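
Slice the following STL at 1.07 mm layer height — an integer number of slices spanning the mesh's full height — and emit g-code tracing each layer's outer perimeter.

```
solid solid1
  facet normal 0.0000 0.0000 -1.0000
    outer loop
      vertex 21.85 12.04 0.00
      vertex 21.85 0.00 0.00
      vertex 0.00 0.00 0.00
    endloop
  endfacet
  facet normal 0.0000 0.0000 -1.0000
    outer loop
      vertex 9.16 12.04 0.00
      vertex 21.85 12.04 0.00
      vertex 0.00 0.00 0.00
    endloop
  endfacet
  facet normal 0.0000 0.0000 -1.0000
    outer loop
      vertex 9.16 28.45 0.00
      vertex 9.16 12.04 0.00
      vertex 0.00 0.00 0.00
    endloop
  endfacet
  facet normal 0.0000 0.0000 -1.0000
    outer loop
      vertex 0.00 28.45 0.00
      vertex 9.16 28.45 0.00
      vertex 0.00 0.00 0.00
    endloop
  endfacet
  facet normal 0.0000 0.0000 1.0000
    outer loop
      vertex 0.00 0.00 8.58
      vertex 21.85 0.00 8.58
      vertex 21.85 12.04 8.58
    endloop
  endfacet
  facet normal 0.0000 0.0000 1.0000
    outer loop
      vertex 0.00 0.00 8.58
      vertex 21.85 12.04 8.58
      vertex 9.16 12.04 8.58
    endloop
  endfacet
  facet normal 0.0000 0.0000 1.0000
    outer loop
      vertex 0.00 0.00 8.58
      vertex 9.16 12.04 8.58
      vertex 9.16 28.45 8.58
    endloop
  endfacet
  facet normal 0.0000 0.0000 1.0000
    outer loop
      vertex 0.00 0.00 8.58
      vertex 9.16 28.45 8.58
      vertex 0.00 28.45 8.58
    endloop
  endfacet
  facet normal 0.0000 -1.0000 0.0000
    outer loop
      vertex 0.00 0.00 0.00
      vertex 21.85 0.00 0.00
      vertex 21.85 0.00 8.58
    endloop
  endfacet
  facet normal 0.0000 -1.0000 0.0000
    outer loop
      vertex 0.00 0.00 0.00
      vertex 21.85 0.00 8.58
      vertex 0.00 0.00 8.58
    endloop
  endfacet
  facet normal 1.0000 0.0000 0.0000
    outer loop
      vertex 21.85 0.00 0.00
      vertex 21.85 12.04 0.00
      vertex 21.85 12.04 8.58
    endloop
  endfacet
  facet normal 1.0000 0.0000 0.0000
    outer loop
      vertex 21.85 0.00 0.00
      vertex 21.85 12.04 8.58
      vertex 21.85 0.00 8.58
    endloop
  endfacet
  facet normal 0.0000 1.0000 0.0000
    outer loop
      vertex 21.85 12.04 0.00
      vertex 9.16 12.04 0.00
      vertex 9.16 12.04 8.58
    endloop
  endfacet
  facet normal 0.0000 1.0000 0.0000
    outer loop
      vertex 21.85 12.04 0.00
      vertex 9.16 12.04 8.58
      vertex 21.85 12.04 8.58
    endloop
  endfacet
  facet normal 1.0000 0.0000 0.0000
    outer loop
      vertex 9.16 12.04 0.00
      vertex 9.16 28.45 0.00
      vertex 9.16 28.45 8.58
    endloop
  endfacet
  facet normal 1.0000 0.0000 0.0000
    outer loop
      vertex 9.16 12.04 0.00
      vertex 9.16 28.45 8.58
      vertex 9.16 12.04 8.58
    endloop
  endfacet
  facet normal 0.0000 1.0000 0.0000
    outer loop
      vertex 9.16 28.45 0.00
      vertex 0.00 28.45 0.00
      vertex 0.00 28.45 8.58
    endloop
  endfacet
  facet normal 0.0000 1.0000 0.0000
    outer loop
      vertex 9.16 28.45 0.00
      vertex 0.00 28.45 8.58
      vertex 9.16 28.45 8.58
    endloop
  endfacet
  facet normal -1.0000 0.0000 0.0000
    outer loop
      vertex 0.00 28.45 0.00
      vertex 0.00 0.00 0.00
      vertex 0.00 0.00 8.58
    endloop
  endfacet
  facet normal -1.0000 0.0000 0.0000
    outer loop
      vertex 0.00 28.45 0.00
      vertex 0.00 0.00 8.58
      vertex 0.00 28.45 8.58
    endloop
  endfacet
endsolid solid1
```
; perimeter-only toolpath
G21 ; units = mm
G90 ; absolute positioning
G28 ; home
; layer 1
G0 Z1.07
G0 X0.00 Y0.00
G1 X21.85 Y0.00
G1 X21.85 Y12.04
G1 X9.16 Y12.04
G1 X9.16 Y28.45
G1 X0.00 Y28.45
G1 X0.00 Y0.00
; layer 2
G0 Z2.15
G0 X0.00 Y0.00
G1 X21.85 Y0.00
G1 X21.85 Y12.04
G1 X9.16 Y12.04
G1 X9.16 Y28.45
G1 X0.00 Y28.45
G1 X0.00 Y0.00
; layer 3
G0 Z3.22
G0 X0.00 Y0.00
G1 X21.85 Y0.00
G1 X21.85 Y12.04
G1 X9.16 Y12.04
G1 X9.16 Y28.45
G1 X0.00 Y28.45
G1 X0.00 Y0.00
; layer 4
G0 Z4.29
G0 X0.00 Y0.00
G1 X21.85 Y0.00
G1 X21.85 Y12.04
G1 X9.16 Y12.04
G1 X9.16 Y28.45
G1 X0.00 Y28.45
G1 X0.00 Y0.00
; layer 5
G0 Z5.36
G0 X0.00 Y0.00
G1 X21.85 Y0.00
G1 X21.85 Y12.04
G1 X9.16 Y12.04
G1 X9.16 Y28.45
G1 X0.00 Y28.45
G1 X0.00 Y0.00
; layer 6
G0 Z6.44
G0 X0.00 Y0.00
G1 X21.85 Y0.00
G1 X21.85 Y12.04
G1 X9.16 Y12.04
G1 X9.16 Y28.45
G1 X0.00 Y28.45
G1 X0.00 Y0.00
; layer 7
G0 Z7.51
G0 X0.00 Y0.00
G1 X21.85 Y0.00
G1 X21.85 Y12.04
G1 X9.16 Y12.04
G1 X9.16 Y28.45
G1 X0.00 Y28.45
G1 X0.00 Y0.00
; layer 8
G0 Z8.58
G0 X0.00 Y0.00
G1 X21.85 Y0.00
G1 X21.85 Y12.04
G1 X9.16 Y12.04
G1 X9.16 Y28.45
G1 X0.00 Y28.45
G1 X0.00 Y0.00
M2 ; end

The solid is an L-shaped prism: outer 21.9 × 28.4 mm, arm thicknesses ≈ 12 mm (horizontal) and 9.16 mm (vertical), extruded 8.58 mm in z. Slicing at Δz = 1.07 mm — 8 equal slices spanning the solid's height, so layer i sits at z = i·h/8 — gives 8 non-empty perimeters. Each is a 6-segment closed polygon; G0 lifts to the layer z and rapids to the start vertex, then G1 traces the edges.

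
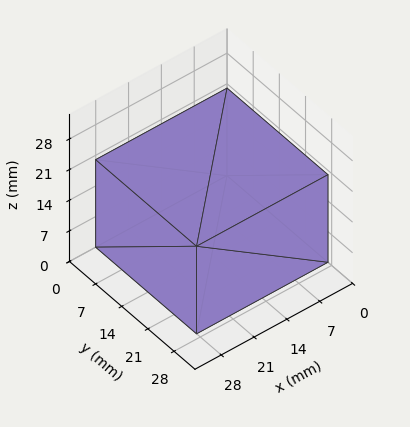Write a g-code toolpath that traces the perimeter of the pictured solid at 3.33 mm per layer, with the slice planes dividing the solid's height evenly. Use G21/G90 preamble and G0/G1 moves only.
Reading the render: the shape is a rectangular box, roughly 28 × 27 mm footprint and 20 mm tall (dimensions read to the nearest mm from the axis ticks). For the g-code, the solid's height is divided into equal slices at the stated Δz and each level perimeter traced with G1 moves after a G0 lift.

; perimeter-only toolpath
G21 ; units = mm
G90 ; absolute positioning
G28 ; home
; layer 1
G0 Z3.33
G0 X0.00 Y0.00
G1 X28.00 Y0.00
G1 X28.00 Y27.00
G1 X0.00 Y27.00
G1 X0.00 Y0.00
; layer 2
G0 Z6.67
G0 X0.00 Y0.00
G1 X28.00 Y0.00
G1 X28.00 Y27.00
G1 X0.00 Y27.00
G1 X0.00 Y0.00
; layer 3
G0 Z10.00
G0 X0.00 Y0.00
G1 X28.00 Y0.00
G1 X28.00 Y27.00
G1 X0.00 Y27.00
G1 X0.00 Y0.00
; layer 4
G0 Z13.33
G0 X0.00 Y0.00
G1 X28.00 Y0.00
G1 X28.00 Y27.00
G1 X0.00 Y27.00
G1 X0.00 Y0.00
; layer 5
G0 Z16.67
G0 X0.00 Y0.00
G1 X28.00 Y0.00
G1 X28.00 Y27.00
G1 X0.00 Y27.00
G1 X0.00 Y0.00
; layer 6
G0 Z20.00
G0 X0.00 Y0.00
G1 X28.00 Y0.00
G1 X28.00 Y27.00
G1 X0.00 Y27.00
G1 X0.00 Y0.00
M2 ; end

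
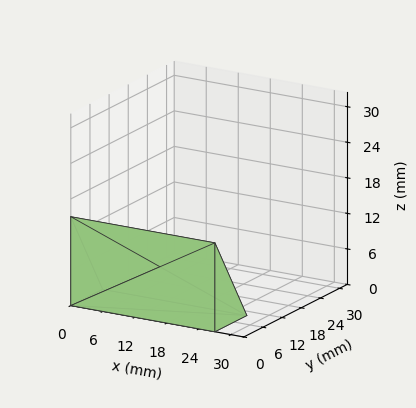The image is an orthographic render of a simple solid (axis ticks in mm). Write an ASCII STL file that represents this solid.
Reading the render: the shape is a wedge (ramp): 27 × 10 mm base, rising to 15 mm along the y=0 edge and sloping linearly to z=0 at y=10 (dimensions read to the nearest mm from the axis ticks). For the STL, each face is triangulated and given an outward normal.

solid part
  facet normal 0.0000 0.0000 -1.0000
    outer loop
      vertex 27.00 10.00 0.00
      vertex 27.00 0.00 0.00
      vertex 0.00 0.00 0.00
    endloop
  endfacet
  facet normal 0.0000 0.0000 -1.0000
    outer loop
      vertex 0.00 10.00 0.00
      vertex 27.00 10.00 0.00
      vertex 0.00 0.00 0.00
    endloop
  endfacet
  facet normal 0.0000 -1.0000 0.0000
    outer loop
      vertex 0.00 0.00 0.00
      vertex 27.00 0.00 0.00
      vertex 27.00 0.00 15.00
    endloop
  endfacet
  facet normal 0.0000 -1.0000 0.0000
    outer loop
      vertex 0.00 0.00 0.00
      vertex 27.00 0.00 15.00
      vertex 0.00 0.00 15.00
    endloop
  endfacet
  facet normal 0.0000 0.8321 0.5547
    outer loop
      vertex 0.00 0.00 15.00
      vertex 27.00 0.00 15.00
      vertex 27.00 10.00 0.00
    endloop
  endfacet
  facet normal 0.0000 0.8321 0.5547
    outer loop
      vertex 0.00 0.00 15.00
      vertex 27.00 10.00 0.00
      vertex 0.00 10.00 0.00
    endloop
  endfacet
  facet normal -1.0000 0.0000 0.0000
    outer loop
      vertex 0.00 0.00 15.00
      vertex 0.00 10.00 0.00
      vertex 0.00 0.00 0.00
    endloop
  endfacet
  facet normal 1.0000 0.0000 0.0000
    outer loop
      vertex 27.00 0.00 0.00
      vertex 27.00 10.00 0.00
      vertex 27.00 0.00 15.00
    endloop
  endfacet
endsolid part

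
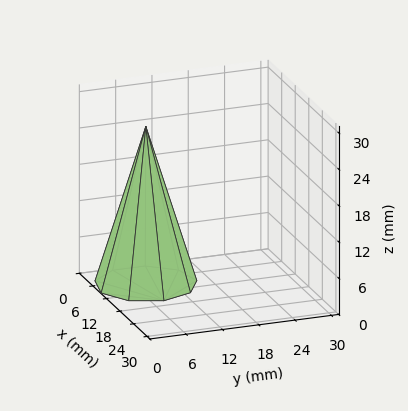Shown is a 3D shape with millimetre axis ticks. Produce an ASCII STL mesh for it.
Reading the render: the shape is a regular 9-sided pyramid, base circumscribed radius ≈ 8 mm, apex at z ≈ 26 mm (dimensions read to the nearest mm from the axis ticks). For the STL, each face is triangulated and given an outward normal.

solid part
  facet normal 0.0000 0.0000 -1.0000
    outer loop
      vertex 9.4 15.9 0.0
      vertex 14.1 13.1 0.0
      vertex 16.0 8.0 0.0
    endloop
  endfacet
  facet normal 0.0000 0.0000 -1.0000
    outer loop
      vertex 4.0 14.9 0.0
      vertex 9.4 15.9 0.0
      vertex 16.0 8.0 0.0
    endloop
  endfacet
  facet normal 0.0000 0.0000 -1.0000
    outer loop
      vertex 0.5 10.7 0.0
      vertex 4.0 14.9 0.0
      vertex 16.0 8.0 0.0
    endloop
  endfacet
  facet normal 0.0000 0.0000 -1.0000
    outer loop
      vertex 0.5 5.3 0.0
      vertex 0.5 10.7 0.0
      vertex 16.0 8.0 0.0
    endloop
  endfacet
  facet normal 0.0000 0.0000 -1.0000
    outer loop
      vertex 4.0 1.1 0.0
      vertex 0.5 5.3 0.0
      vertex 16.0 8.0 0.0
    endloop
  endfacet
  facet normal 0.0000 0.0000 -1.0000
    outer loop
      vertex 9.4 0.1 0.0
      vertex 4.0 1.1 0.0
      vertex 16.0 8.0 0.0
    endloop
  endfacet
  facet normal 0.0000 0.0000 -1.0000
    outer loop
      vertex 14.1 2.9 0.0
      vertex 9.4 0.1 0.0
      vertex 16.0 8.0 0.0
    endloop
  endfacet
  facet normal 0.9004 0.3354 0.2770
    outer loop
      vertex 16.0 8.0 0.0
      vertex 14.1 13.1 0.0
      vertex 8.0 8.0 26.0
    endloop
  endfacet
  facet normal 0.4917 0.8254 0.2773
    outer loop
      vertex 14.1 13.1 0.0
      vertex 9.4 15.9 0.0
      vertex 8.0 8.0 26.0
    endloop
  endfacet
  facet normal -0.1749 0.9446 0.2776
    outer loop
      vertex 9.4 15.9 0.0
      vertex 4.0 14.9 0.0
      vertex 8.0 8.0 26.0
    endloop
  endfacet
  facet normal -0.7382 0.6152 0.2768
    outer loop
      vertex 4.0 14.9 0.0
      vertex 0.5 10.7 0.0
      vertex 8.0 8.0 26.0
    endloop
  endfacet
  facet normal -0.9608 0.0000 0.2772
    outer loop
      vertex 0.5 10.7 0.0
      vertex 0.5 5.3 0.0
      vertex 8.0 8.0 26.0
    endloop
  endfacet
  facet normal -0.7382 -0.6152 0.2768
    outer loop
      vertex 0.5 5.3 0.0
      vertex 4.0 1.1 0.0
      vertex 8.0 8.0 26.0
    endloop
  endfacet
  facet normal -0.1749 -0.9446 0.2776
    outer loop
      vertex 4.0 1.1 0.0
      vertex 9.4 0.1 0.0
      vertex 8.0 8.0 26.0
    endloop
  endfacet
  facet normal 0.4917 -0.8254 0.2773
    outer loop
      vertex 9.4 0.1 0.0
      vertex 14.1 2.9 0.0
      vertex 8.0 8.0 26.0
    endloop
  endfacet
  facet normal 0.9004 -0.3354 0.2770
    outer loop
      vertex 14.1 2.9 0.0
      vertex 16.0 8.0 0.0
      vertex 8.0 8.0 26.0
    endloop
  endfacet
endsolid part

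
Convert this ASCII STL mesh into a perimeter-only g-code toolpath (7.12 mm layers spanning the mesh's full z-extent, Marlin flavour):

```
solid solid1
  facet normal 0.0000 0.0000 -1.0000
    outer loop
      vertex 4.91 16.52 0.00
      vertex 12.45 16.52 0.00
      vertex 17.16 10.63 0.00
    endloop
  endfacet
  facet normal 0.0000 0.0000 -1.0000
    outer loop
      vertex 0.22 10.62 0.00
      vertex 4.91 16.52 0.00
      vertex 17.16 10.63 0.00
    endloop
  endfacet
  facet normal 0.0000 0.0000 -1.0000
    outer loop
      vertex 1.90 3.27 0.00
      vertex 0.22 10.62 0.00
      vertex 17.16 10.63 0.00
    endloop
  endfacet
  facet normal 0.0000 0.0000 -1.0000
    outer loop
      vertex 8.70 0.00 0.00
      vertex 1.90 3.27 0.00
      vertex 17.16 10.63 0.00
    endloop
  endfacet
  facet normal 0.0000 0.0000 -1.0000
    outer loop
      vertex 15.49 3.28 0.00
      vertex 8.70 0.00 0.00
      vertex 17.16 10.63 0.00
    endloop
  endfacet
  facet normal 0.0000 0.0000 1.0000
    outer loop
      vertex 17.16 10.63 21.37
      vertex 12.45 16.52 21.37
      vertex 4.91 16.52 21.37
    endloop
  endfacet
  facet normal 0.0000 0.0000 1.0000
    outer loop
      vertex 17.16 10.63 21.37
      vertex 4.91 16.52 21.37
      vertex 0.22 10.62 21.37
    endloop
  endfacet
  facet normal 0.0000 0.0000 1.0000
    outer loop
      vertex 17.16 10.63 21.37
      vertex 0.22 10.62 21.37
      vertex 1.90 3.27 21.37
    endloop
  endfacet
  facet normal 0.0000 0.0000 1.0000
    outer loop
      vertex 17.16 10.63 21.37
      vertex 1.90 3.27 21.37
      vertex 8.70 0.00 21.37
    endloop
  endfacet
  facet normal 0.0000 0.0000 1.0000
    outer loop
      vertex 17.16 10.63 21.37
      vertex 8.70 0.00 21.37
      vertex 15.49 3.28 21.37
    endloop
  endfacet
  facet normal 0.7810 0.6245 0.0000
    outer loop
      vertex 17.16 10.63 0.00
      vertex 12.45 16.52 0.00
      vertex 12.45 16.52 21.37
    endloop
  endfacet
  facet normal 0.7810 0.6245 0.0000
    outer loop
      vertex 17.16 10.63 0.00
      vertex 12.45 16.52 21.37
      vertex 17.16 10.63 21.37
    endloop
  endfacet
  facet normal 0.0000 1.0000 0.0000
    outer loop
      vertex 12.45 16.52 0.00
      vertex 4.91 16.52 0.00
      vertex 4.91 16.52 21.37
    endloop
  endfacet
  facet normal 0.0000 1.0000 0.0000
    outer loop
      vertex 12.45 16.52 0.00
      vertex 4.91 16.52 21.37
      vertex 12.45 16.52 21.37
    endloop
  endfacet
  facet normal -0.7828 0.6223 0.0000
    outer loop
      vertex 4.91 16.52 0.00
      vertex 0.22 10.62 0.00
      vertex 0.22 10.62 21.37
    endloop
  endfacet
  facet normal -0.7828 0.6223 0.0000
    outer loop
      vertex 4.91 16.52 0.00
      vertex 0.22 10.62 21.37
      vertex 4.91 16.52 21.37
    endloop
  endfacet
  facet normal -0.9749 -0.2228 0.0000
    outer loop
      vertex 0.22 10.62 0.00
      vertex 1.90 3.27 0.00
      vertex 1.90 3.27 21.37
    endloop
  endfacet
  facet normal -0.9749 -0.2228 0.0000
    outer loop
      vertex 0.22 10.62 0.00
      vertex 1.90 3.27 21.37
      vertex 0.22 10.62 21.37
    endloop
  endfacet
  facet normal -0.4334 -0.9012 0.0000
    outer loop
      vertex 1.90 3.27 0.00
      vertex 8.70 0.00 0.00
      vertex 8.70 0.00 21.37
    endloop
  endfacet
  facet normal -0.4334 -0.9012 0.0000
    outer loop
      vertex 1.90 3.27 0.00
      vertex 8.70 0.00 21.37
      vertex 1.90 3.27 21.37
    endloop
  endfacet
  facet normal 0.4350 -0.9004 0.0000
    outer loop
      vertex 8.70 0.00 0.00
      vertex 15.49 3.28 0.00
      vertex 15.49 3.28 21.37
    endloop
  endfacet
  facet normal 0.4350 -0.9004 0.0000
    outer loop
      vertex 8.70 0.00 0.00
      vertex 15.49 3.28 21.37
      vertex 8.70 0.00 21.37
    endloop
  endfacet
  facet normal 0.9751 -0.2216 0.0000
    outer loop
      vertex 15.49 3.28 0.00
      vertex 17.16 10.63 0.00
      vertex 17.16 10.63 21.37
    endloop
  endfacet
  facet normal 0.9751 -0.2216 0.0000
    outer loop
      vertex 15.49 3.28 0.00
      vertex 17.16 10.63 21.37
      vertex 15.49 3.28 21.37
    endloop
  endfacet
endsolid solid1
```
; perimeter-only toolpath
G21 ; units = mm
G90 ; absolute positioning
G28 ; home
; layer 1
G0 Z7.12
G0 X17.16 Y10.63
G1 X12.45 Y16.52
G1 X4.91 Y16.52
G1 X0.22 Y10.62
G1 X1.90 Y3.27
G1 X8.70 Y0.00
G1 X15.49 Y3.28
G1 X17.16 Y10.63
; layer 2
G0 Z14.25
G0 X17.16 Y10.63
G1 X12.45 Y16.52
G1 X4.91 Y16.52
G1 X0.22 Y10.62
G1 X1.90 Y3.27
G1 X8.70 Y0.00
G1 X15.49 Y3.28
G1 X17.16 Y10.63
; layer 3
G0 Z21.37
G0 X17.16 Y10.63
G1 X12.45 Y16.52
G1 X4.91 Y16.52
G1 X0.22 Y10.62
G1 X1.90 Y3.27
G1 X8.70 Y0.00
G1 X15.49 Y3.28
G1 X17.16 Y10.63
M2 ; end

The solid is a regular 7-sided prism (a cylinder approximated with 7 flat sides), circumscribed radius ≈ 8.69 mm, height ≈ 21.4 mm. Slicing at Δz = 7.12 mm — 3 equal slices spanning the solid's height, so layer i sits at z = i·h/3 — gives 3 non-empty perimeters. Each is a 7-segment closed polygon; G0 lifts to the layer z and rapids to the start vertex, then G1 traces the edges.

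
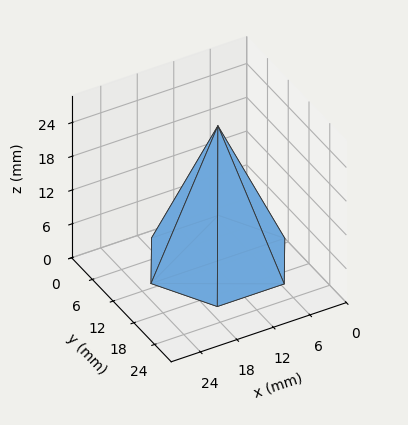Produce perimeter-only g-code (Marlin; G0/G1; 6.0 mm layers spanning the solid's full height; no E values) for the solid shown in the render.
Reading the render: the shape is a regular 6-sided pyramid, base circumscribed radius ≈ 11 mm, apex at z ≈ 24 mm (dimensions read to the nearest mm from the axis ticks). For the g-code, the solid's height is divided into equal slices at the stated Δz and each level perimeter traced with G1 moves after a G0 lift.

; perimeter-only toolpath
G21 ; units = mm
G90 ; absolute positioning
G28 ; home
; layer 1
G0 Z6.0
G0 X19.2 Y11.0
G1 X15.1 Y18.1
G1 X6.9 Y18.1
G1 X2.8 Y11.0
G1 X6.9 Y3.9
G1 X15.1 Y3.9
G1 X19.2 Y11.0
; layer 2
G0 Z12.0
G0 X16.5 Y11.0
G1 X13.8 Y15.8
G1 X8.2 Y15.8
G1 X5.5 Y11.0
G1 X8.2 Y6.2
G1 X13.8 Y6.2
G1 X16.5 Y11.0
; layer 3
G0 Z18.0
G0 X13.8 Y11.0
G1 X12.4 Y13.4
G1 X9.6 Y13.4
G1 X8.2 Y11.0
G1 X9.6 Y8.6
G1 X12.4 Y8.6
G1 X13.8 Y11.0
M2 ; end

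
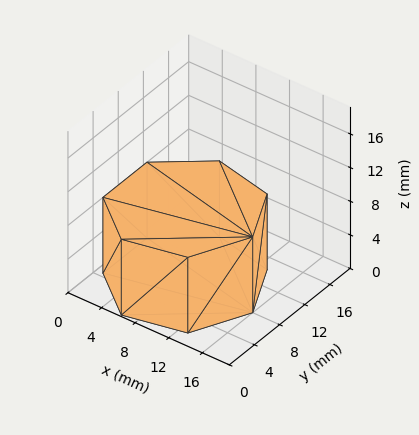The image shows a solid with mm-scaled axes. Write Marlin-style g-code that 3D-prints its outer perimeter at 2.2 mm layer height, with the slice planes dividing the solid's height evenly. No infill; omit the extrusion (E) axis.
Reading the render: the shape is a regular 7-sided prism (a cylinder approximated with 7 flat sides), circumscribed radius ≈ 8 mm, height ≈ 9 mm (dimensions read to the nearest mm from the axis ticks). For the g-code, the solid's height is divided into equal slices at the stated Δz and each level perimeter traced with G1 moves after a G0 lift.

; perimeter-only toolpath
G21 ; units = mm
G90 ; absolute positioning
G28 ; home
; layer 1
G0 Z2.2
G0 X16.0 Y8.0
G1 X13.0 Y14.3
G1 X6.2 Y15.8
G1 X0.8 Y11.5
G1 X0.8 Y4.5
G1 X6.2 Y0.2
G1 X13.0 Y1.7
G1 X16.0 Y8.0
; layer 2
G0 Z4.5
G0 X16.0 Y8.0
G1 X13.0 Y14.3
G1 X6.2 Y15.8
G1 X0.8 Y11.5
G1 X0.8 Y4.5
G1 X6.2 Y0.2
G1 X13.0 Y1.7
G1 X16.0 Y8.0
; layer 3
G0 Z6.8
G0 X16.0 Y8.0
G1 X13.0 Y14.3
G1 X6.2 Y15.8
G1 X0.8 Y11.5
G1 X0.8 Y4.5
G1 X6.2 Y0.2
G1 X13.0 Y1.7
G1 X16.0 Y8.0
; layer 4
G0 Z9.0
G0 X16.0 Y8.0
G1 X13.0 Y14.3
G1 X6.2 Y15.8
G1 X0.8 Y11.5
G1 X0.8 Y4.5
G1 X6.2 Y0.2
G1 X13.0 Y1.7
G1 X16.0 Y8.0
M2 ; end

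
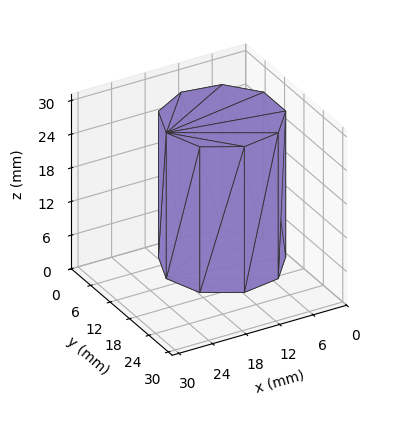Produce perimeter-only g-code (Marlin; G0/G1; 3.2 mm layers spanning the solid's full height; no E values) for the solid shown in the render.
Reading the render: the shape is a regular 9-sided prism (a cylinder approximated with 9 flat sides), circumscribed radius ≈ 10 mm, height ≈ 26 mm (dimensions read to the nearest mm from the axis ticks). For the g-code, the solid's height is divided into equal slices at the stated Δz and each level perimeter traced with G1 moves after a G0 lift.

; perimeter-only toolpath
G21 ; units = mm
G90 ; absolute positioning
G28 ; home
; layer 1
G0 Z3.2
G0 X20.0 Y10.0
G1 X17.7 Y16.4
G1 X11.7 Y19.8
G1 X5.0 Y18.7
G1 X0.6 Y13.4
G1 X0.6 Y6.6
G1 X5.0 Y1.3
G1 X11.7 Y0.2
G1 X17.7 Y3.6
G1 X20.0 Y10.0
; layer 2
G0 Z6.5
G0 X20.0 Y10.0
G1 X17.7 Y16.4
G1 X11.7 Y19.8
G1 X5.0 Y18.7
G1 X0.6 Y13.4
G1 X0.6 Y6.6
G1 X5.0 Y1.3
G1 X11.7 Y0.2
G1 X17.7 Y3.6
G1 X20.0 Y10.0
; layer 3
G0 Z9.8
G0 X20.0 Y10.0
G1 X17.7 Y16.4
G1 X11.7 Y19.8
G1 X5.0 Y18.7
G1 X0.6 Y13.4
G1 X0.6 Y6.6
G1 X5.0 Y1.3
G1 X11.7 Y0.2
G1 X17.7 Y3.6
G1 X20.0 Y10.0
; layer 4
G0 Z13.0
G0 X20.0 Y10.0
G1 X17.7 Y16.4
G1 X11.7 Y19.8
G1 X5.0 Y18.7
G1 X0.6 Y13.4
G1 X0.6 Y6.6
G1 X5.0 Y1.3
G1 X11.7 Y0.2
G1 X17.7 Y3.6
G1 X20.0 Y10.0
; layer 5
G0 Z16.2
G0 X20.0 Y10.0
G1 X17.7 Y16.4
G1 X11.7 Y19.8
G1 X5.0 Y18.7
G1 X0.6 Y13.4
G1 X0.6 Y6.6
G1 X5.0 Y1.3
G1 X11.7 Y0.2
G1 X17.7 Y3.6
G1 X20.0 Y10.0
; layer 6
G0 Z19.5
G0 X20.0 Y10.0
G1 X17.7 Y16.4
G1 X11.7 Y19.8
G1 X5.0 Y18.7
G1 X0.6 Y13.4
G1 X0.6 Y6.6
G1 X5.0 Y1.3
G1 X11.7 Y0.2
G1 X17.7 Y3.6
G1 X20.0 Y10.0
; layer 7
G0 Z22.8
G0 X20.0 Y10.0
G1 X17.7 Y16.4
G1 X11.7 Y19.8
G1 X5.0 Y18.7
G1 X0.6 Y13.4
G1 X0.6 Y6.6
G1 X5.0 Y1.3
G1 X11.7 Y0.2
G1 X17.7 Y3.6
G1 X20.0 Y10.0
; layer 8
G0 Z26.0
G0 X20.0 Y10.0
G1 X17.7 Y16.4
G1 X11.7 Y19.8
G1 X5.0 Y18.7
G1 X0.6 Y13.4
G1 X0.6 Y6.6
G1 X5.0 Y1.3
G1 X11.7 Y0.2
G1 X17.7 Y3.6
G1 X20.0 Y10.0
M2 ; end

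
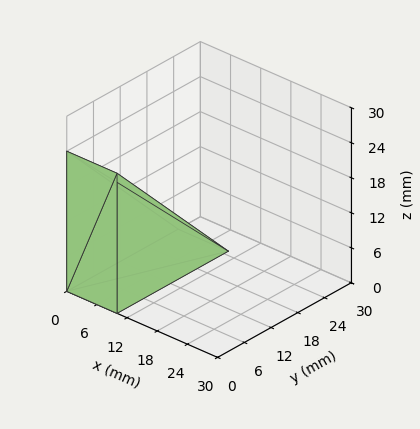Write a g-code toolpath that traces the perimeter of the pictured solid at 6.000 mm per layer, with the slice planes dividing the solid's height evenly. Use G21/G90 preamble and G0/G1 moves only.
Reading the render: the shape is a wedge (ramp): 10 × 25 mm base, rising to 24 mm along the y=0 edge and sloping linearly to z=0 at y=25 (dimensions read to the nearest mm from the axis ticks). For the g-code, the solid's height is divided into equal slices at the stated Δz and each level perimeter traced with G1 moves after a G0 lift.

; perimeter-only toolpath
G21 ; units = mm
G90 ; absolute positioning
G28 ; home
; layer 1
G0 Z6.000
G0 X0.000 Y0.000
G1 X10.000 Y0.000
G1 X10.000 Y18.750
G1 X0.000 Y18.750
G1 X0.000 Y0.000
; layer 2
G0 Z12.000
G0 X0.000 Y0.000
G1 X10.000 Y0.000
G1 X10.000 Y12.500
G1 X0.000 Y12.500
G1 X0.000 Y0.000
; layer 3
G0 Z18.000
G0 X0.000 Y0.000
G1 X10.000 Y0.000
G1 X10.000 Y6.250
G1 X0.000 Y6.250
G1 X0.000 Y0.000
M2 ; end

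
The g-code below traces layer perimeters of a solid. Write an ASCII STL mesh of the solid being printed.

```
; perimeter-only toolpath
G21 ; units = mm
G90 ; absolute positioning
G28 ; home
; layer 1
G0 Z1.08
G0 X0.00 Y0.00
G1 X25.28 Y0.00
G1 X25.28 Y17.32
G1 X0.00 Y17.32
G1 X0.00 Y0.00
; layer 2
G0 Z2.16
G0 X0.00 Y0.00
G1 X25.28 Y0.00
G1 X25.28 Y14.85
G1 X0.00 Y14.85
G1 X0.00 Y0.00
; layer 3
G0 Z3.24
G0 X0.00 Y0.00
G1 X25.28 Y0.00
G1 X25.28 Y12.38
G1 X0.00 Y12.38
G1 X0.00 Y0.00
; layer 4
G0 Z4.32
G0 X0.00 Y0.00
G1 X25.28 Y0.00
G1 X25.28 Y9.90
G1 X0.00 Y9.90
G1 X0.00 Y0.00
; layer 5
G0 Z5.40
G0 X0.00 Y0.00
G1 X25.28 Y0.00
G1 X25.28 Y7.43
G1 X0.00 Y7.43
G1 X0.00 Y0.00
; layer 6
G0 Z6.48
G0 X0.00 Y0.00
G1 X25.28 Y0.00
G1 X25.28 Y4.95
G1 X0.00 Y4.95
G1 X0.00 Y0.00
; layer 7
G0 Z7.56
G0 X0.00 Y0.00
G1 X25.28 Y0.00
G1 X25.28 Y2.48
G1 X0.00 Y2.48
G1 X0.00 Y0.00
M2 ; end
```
solid part
  facet normal 0.0000 0.0000 -1.0000
    outer loop
      vertex 25.28 19.80 0.00
      vertex 25.28 0.00 0.00
      vertex 0.00 0.00 0.00
    endloop
  endfacet
  facet normal 0.0000 0.0000 -1.0000
    outer loop
      vertex 0.00 19.80 0.00
      vertex 25.28 19.80 0.00
      vertex 0.00 0.00 0.00
    endloop
  endfacet
  facet normal 0.0000 -1.0000 0.0000
    outer loop
      vertex 0.00 0.00 0.00
      vertex 25.28 0.00 0.00
      vertex 25.28 0.00 8.64
    endloop
  endfacet
  facet normal 0.0000 -1.0000 0.0000
    outer loop
      vertex 0.00 0.00 0.00
      vertex 25.28 0.00 8.64
      vertex 0.00 0.00 8.64
    endloop
  endfacet
  facet normal 0.0000 0.3999 0.9165
    outer loop
      vertex 0.00 0.00 8.64
      vertex 25.28 0.00 8.64
      vertex 25.28 19.80 0.00
    endloop
  endfacet
  facet normal 0.0000 0.3999 0.9165
    outer loop
      vertex 0.00 0.00 8.64
      vertex 25.28 19.80 0.00
      vertex 0.00 19.80 0.00
    endloop
  endfacet
  facet normal -1.0000 0.0000 0.0000
    outer loop
      vertex 0.00 0.00 8.64
      vertex 0.00 19.80 0.00
      vertex 0.00 0.00 0.00
    endloop
  endfacet
  facet normal 1.0000 0.0000 0.0000
    outer loop
      vertex 25.28 0.00 0.00
      vertex 25.28 19.80 0.00
      vertex 25.28 0.00 8.64
    endloop
  endfacet
endsolid part

The G0 Z moves step by Δz≈1.08 mm. The G1 loops shrink linearly with z, so the solid tapers from its base footprint up to z≈8.64. Closing with a flat bottom cap and the tapered top and triangulating gives 8 facets — a wedge (ramp): 25.3 × 19.8 mm base, rising to 8.64 mm along the y=0 edge and sloping linearly to z=0 at y=19.8.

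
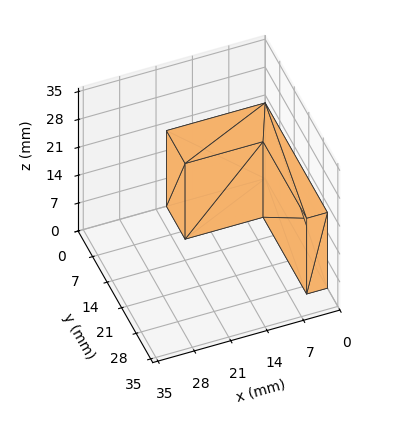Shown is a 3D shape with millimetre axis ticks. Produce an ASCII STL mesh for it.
Reading the render: the shape is an L-shaped prism: outer 19 × 30 mm, arm thicknesses ≈ 9 mm (horizontal) and 4 mm (vertical), extruded 19 mm in z (dimensions read to the nearest mm from the axis ticks). For the STL, each face is triangulated and given an outward normal.

solid part
  facet normal 0.0000 0.0000 -1.0000
    outer loop
      vertex 19.000 9.000 0.000
      vertex 19.000 0.000 0.000
      vertex 0.000 0.000 0.000
    endloop
  endfacet
  facet normal 0.0000 0.0000 -1.0000
    outer loop
      vertex 4.000 9.000 0.000
      vertex 19.000 9.000 0.000
      vertex 0.000 0.000 0.000
    endloop
  endfacet
  facet normal 0.0000 0.0000 -1.0000
    outer loop
      vertex 4.000 30.000 0.000
      vertex 4.000 9.000 0.000
      vertex 0.000 0.000 0.000
    endloop
  endfacet
  facet normal 0.0000 0.0000 -1.0000
    outer loop
      vertex 0.000 30.000 0.000
      vertex 4.000 30.000 0.000
      vertex 0.000 0.000 0.000
    endloop
  endfacet
  facet normal 0.0000 0.0000 1.0000
    outer loop
      vertex 0.000 0.000 19.000
      vertex 19.000 0.000 19.000
      vertex 19.000 9.000 19.000
    endloop
  endfacet
  facet normal 0.0000 0.0000 1.0000
    outer loop
      vertex 0.000 0.000 19.000
      vertex 19.000 9.000 19.000
      vertex 4.000 9.000 19.000
    endloop
  endfacet
  facet normal 0.0000 0.0000 1.0000
    outer loop
      vertex 0.000 0.000 19.000
      vertex 4.000 9.000 19.000
      vertex 4.000 30.000 19.000
    endloop
  endfacet
  facet normal 0.0000 0.0000 1.0000
    outer loop
      vertex 0.000 0.000 19.000
      vertex 4.000 30.000 19.000
      vertex 0.000 30.000 19.000
    endloop
  endfacet
  facet normal 0.0000 -1.0000 0.0000
    outer loop
      vertex 0.000 0.000 0.000
      vertex 19.000 0.000 0.000
      vertex 19.000 0.000 19.000
    endloop
  endfacet
  facet normal 0.0000 -1.0000 0.0000
    outer loop
      vertex 0.000 0.000 0.000
      vertex 19.000 0.000 19.000
      vertex 0.000 0.000 19.000
    endloop
  endfacet
  facet normal 1.0000 0.0000 0.0000
    outer loop
      vertex 19.000 0.000 0.000
      vertex 19.000 9.000 0.000
      vertex 19.000 9.000 19.000
    endloop
  endfacet
  facet normal 1.0000 0.0000 0.0000
    outer loop
      vertex 19.000 0.000 0.000
      vertex 19.000 9.000 19.000
      vertex 19.000 0.000 19.000
    endloop
  endfacet
  facet normal 0.0000 1.0000 0.0000
    outer loop
      vertex 19.000 9.000 0.000
      vertex 4.000 9.000 0.000
      vertex 4.000 9.000 19.000
    endloop
  endfacet
  facet normal 0.0000 1.0000 0.0000
    outer loop
      vertex 19.000 9.000 0.000
      vertex 4.000 9.000 19.000
      vertex 19.000 9.000 19.000
    endloop
  endfacet
  facet normal 1.0000 0.0000 0.0000
    outer loop
      vertex 4.000 9.000 0.000
      vertex 4.000 30.000 0.000
      vertex 4.000 30.000 19.000
    endloop
  endfacet
  facet normal 1.0000 0.0000 0.0000
    outer loop
      vertex 4.000 9.000 0.000
      vertex 4.000 30.000 19.000
      vertex 4.000 9.000 19.000
    endloop
  endfacet
  facet normal 0.0000 1.0000 0.0000
    outer loop
      vertex 4.000 30.000 0.000
      vertex 0.000 30.000 0.000
      vertex 0.000 30.000 19.000
    endloop
  endfacet
  facet normal 0.0000 1.0000 0.0000
    outer loop
      vertex 4.000 30.000 0.000
      vertex 0.000 30.000 19.000
      vertex 4.000 30.000 19.000
    endloop
  endfacet
  facet normal -1.0000 0.0000 0.0000
    outer loop
      vertex 0.000 30.000 0.000
      vertex 0.000 0.000 0.000
      vertex 0.000 0.000 19.000
    endloop
  endfacet
  facet normal -1.0000 0.0000 0.0000
    outer loop
      vertex 0.000 30.000 0.000
      vertex 0.000 0.000 19.000
      vertex 0.000 30.000 19.000
    endloop
  endfacet
endsolid part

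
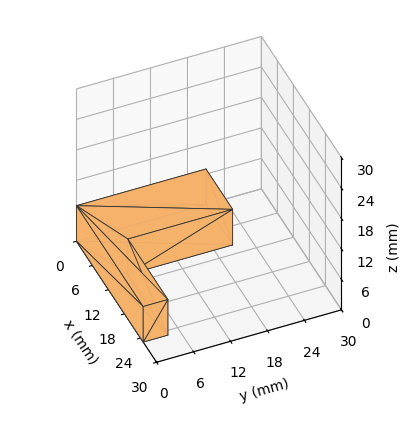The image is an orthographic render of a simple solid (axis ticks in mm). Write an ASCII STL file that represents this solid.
Reading the render: the shape is an L-shaped prism: outer 25 × 21 mm, arm thicknesses ≈ 4 mm (horizontal) and 10 mm (vertical), extruded 7 mm in z (dimensions read to the nearest mm from the axis ticks). For the STL, each face is triangulated and given an outward normal.

solid part
  facet normal 0.0000 0.0000 -1.0000
    outer loop
      vertex 25.0 4.0 0.0
      vertex 25.0 0.0 0.0
      vertex 0.0 0.0 0.0
    endloop
  endfacet
  facet normal 0.0000 0.0000 -1.0000
    outer loop
      vertex 10.0 4.0 0.0
      vertex 25.0 4.0 0.0
      vertex 0.0 0.0 0.0
    endloop
  endfacet
  facet normal 0.0000 0.0000 -1.0000
    outer loop
      vertex 10.0 21.0 0.0
      vertex 10.0 4.0 0.0
      vertex 0.0 0.0 0.0
    endloop
  endfacet
  facet normal 0.0000 0.0000 -1.0000
    outer loop
      vertex 0.0 21.0 0.0
      vertex 10.0 21.0 0.0
      vertex 0.0 0.0 0.0
    endloop
  endfacet
  facet normal 0.0000 0.0000 1.0000
    outer loop
      vertex 0.0 0.0 7.0
      vertex 25.0 0.0 7.0
      vertex 25.0 4.0 7.0
    endloop
  endfacet
  facet normal 0.0000 0.0000 1.0000
    outer loop
      vertex 0.0 0.0 7.0
      vertex 25.0 4.0 7.0
      vertex 10.0 4.0 7.0
    endloop
  endfacet
  facet normal 0.0000 0.0000 1.0000
    outer loop
      vertex 0.0 0.0 7.0
      vertex 10.0 4.0 7.0
      vertex 10.0 21.0 7.0
    endloop
  endfacet
  facet normal 0.0000 0.0000 1.0000
    outer loop
      vertex 0.0 0.0 7.0
      vertex 10.0 21.0 7.0
      vertex 0.0 21.0 7.0
    endloop
  endfacet
  facet normal 0.0000 -1.0000 0.0000
    outer loop
      vertex 0.0 0.0 0.0
      vertex 25.0 0.0 0.0
      vertex 25.0 0.0 7.0
    endloop
  endfacet
  facet normal 0.0000 -1.0000 0.0000
    outer loop
      vertex 0.0 0.0 0.0
      vertex 25.0 0.0 7.0
      vertex 0.0 0.0 7.0
    endloop
  endfacet
  facet normal 1.0000 0.0000 0.0000
    outer loop
      vertex 25.0 0.0 0.0
      vertex 25.0 4.0 0.0
      vertex 25.0 4.0 7.0
    endloop
  endfacet
  facet normal 1.0000 0.0000 0.0000
    outer loop
      vertex 25.0 0.0 0.0
      vertex 25.0 4.0 7.0
      vertex 25.0 0.0 7.0
    endloop
  endfacet
  facet normal 0.0000 1.0000 0.0000
    outer loop
      vertex 25.0 4.0 0.0
      vertex 10.0 4.0 0.0
      vertex 10.0 4.0 7.0
    endloop
  endfacet
  facet normal 0.0000 1.0000 0.0000
    outer loop
      vertex 25.0 4.0 0.0
      vertex 10.0 4.0 7.0
      vertex 25.0 4.0 7.0
    endloop
  endfacet
  facet normal 1.0000 0.0000 0.0000
    outer loop
      vertex 10.0 4.0 0.0
      vertex 10.0 21.0 0.0
      vertex 10.0 21.0 7.0
    endloop
  endfacet
  facet normal 1.0000 0.0000 0.0000
    outer loop
      vertex 10.0 4.0 0.0
      vertex 10.0 21.0 7.0
      vertex 10.0 4.0 7.0
    endloop
  endfacet
  facet normal 0.0000 1.0000 0.0000
    outer loop
      vertex 10.0 21.0 0.0
      vertex 0.0 21.0 0.0
      vertex 0.0 21.0 7.0
    endloop
  endfacet
  facet normal 0.0000 1.0000 0.0000
    outer loop
      vertex 10.0 21.0 0.0
      vertex 0.0 21.0 7.0
      vertex 10.0 21.0 7.0
    endloop
  endfacet
  facet normal -1.0000 0.0000 0.0000
    outer loop
      vertex 0.0 21.0 0.0
      vertex 0.0 0.0 0.0
      vertex 0.0 0.0 7.0
    endloop
  endfacet
  facet normal -1.0000 0.0000 0.0000
    outer loop
      vertex 0.0 21.0 0.0
      vertex 0.0 0.0 7.0
      vertex 0.0 21.0 7.0
    endloop
  endfacet
endsolid part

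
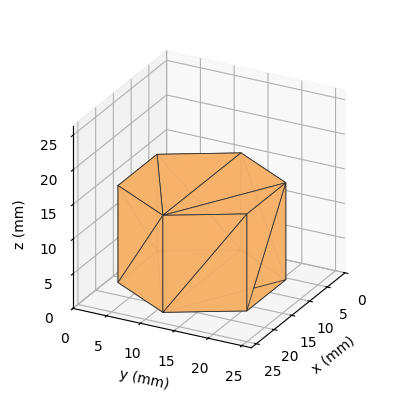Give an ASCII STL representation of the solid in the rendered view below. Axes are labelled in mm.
Reading the render: the shape is a regular 6-sided prism (a cylinder approximated with 6 flat sides), circumscribed radius ≈ 11 mm, height ≈ 14 mm (dimensions read to the nearest mm from the axis ticks). For the STL, each face is triangulated and given an outward normal.

solid part
  facet normal 0.0000 0.0000 -1.0000
    outer loop
      vertex 5.500 20.526 0.000
      vertex 16.500 20.526 0.000
      vertex 22.000 11.000 0.000
    endloop
  endfacet
  facet normal 0.0000 0.0000 -1.0000
    outer loop
      vertex 0.000 11.000 0.000
      vertex 5.500 20.526 0.000
      vertex 22.000 11.000 0.000
    endloop
  endfacet
  facet normal 0.0000 0.0000 -1.0000
    outer loop
      vertex 5.500 1.474 0.000
      vertex 0.000 11.000 0.000
      vertex 22.000 11.000 0.000
    endloop
  endfacet
  facet normal 0.0000 0.0000 -1.0000
    outer loop
      vertex 16.500 1.474 0.000
      vertex 5.500 1.474 0.000
      vertex 22.000 11.000 0.000
    endloop
  endfacet
  facet normal 0.0000 0.0000 1.0000
    outer loop
      vertex 22.000 11.000 14.000
      vertex 16.500 20.526 14.000
      vertex 5.500 20.526 14.000
    endloop
  endfacet
  facet normal 0.0000 0.0000 1.0000
    outer loop
      vertex 22.000 11.000 14.000
      vertex 5.500 20.526 14.000
      vertex 0.000 11.000 14.000
    endloop
  endfacet
  facet normal 0.0000 0.0000 1.0000
    outer loop
      vertex 22.000 11.000 14.000
      vertex 0.000 11.000 14.000
      vertex 5.500 1.474 14.000
    endloop
  endfacet
  facet normal 0.0000 0.0000 1.0000
    outer loop
      vertex 22.000 11.000 14.000
      vertex 5.500 1.474 14.000
      vertex 16.500 1.474 14.000
    endloop
  endfacet
  facet normal 0.8660 0.5000 0.0000
    outer loop
      vertex 22.000 11.000 0.000
      vertex 16.500 20.526 0.000
      vertex 16.500 20.526 14.000
    endloop
  endfacet
  facet normal 0.8660 0.5000 0.0000
    outer loop
      vertex 22.000 11.000 0.000
      vertex 16.500 20.526 14.000
      vertex 22.000 11.000 14.000
    endloop
  endfacet
  facet normal 0.0000 1.0000 0.0000
    outer loop
      vertex 16.500 20.526 0.000
      vertex 5.500 20.526 0.000
      vertex 5.500 20.526 14.000
    endloop
  endfacet
  facet normal 0.0000 1.0000 0.0000
    outer loop
      vertex 16.500 20.526 0.000
      vertex 5.500 20.526 14.000
      vertex 16.500 20.526 14.000
    endloop
  endfacet
  facet normal -0.8660 0.5000 0.0000
    outer loop
      vertex 5.500 20.526 0.000
      vertex 0.000 11.000 0.000
      vertex 0.000 11.000 14.000
    endloop
  endfacet
  facet normal -0.8660 0.5000 0.0000
    outer loop
      vertex 5.500 20.526 0.000
      vertex 0.000 11.000 14.000
      vertex 5.500 20.526 14.000
    endloop
  endfacet
  facet normal -0.8660 -0.5000 0.0000
    outer loop
      vertex 0.000 11.000 0.000
      vertex 5.500 1.474 0.000
      vertex 5.500 1.474 14.000
    endloop
  endfacet
  facet normal -0.8660 -0.5000 0.0000
    outer loop
      vertex 0.000 11.000 0.000
      vertex 5.500 1.474 14.000
      vertex 0.000 11.000 14.000
    endloop
  endfacet
  facet normal 0.0000 -1.0000 0.0000
    outer loop
      vertex 5.500 1.474 0.000
      vertex 16.500 1.474 0.000
      vertex 16.500 1.474 14.000
    endloop
  endfacet
  facet normal 0.0000 -1.0000 0.0000
    outer loop
      vertex 5.500 1.474 0.000
      vertex 16.500 1.474 14.000
      vertex 5.500 1.474 14.000
    endloop
  endfacet
  facet normal 0.8660 -0.5000 0.0000
    outer loop
      vertex 16.500 1.474 0.000
      vertex 22.000 11.000 0.000
      vertex 22.000 11.000 14.000
    endloop
  endfacet
  facet normal 0.8660 -0.5000 0.0000
    outer loop
      vertex 16.500 1.474 0.000
      vertex 22.000 11.000 14.000
      vertex 16.500 1.474 14.000
    endloop
  endfacet
endsolid part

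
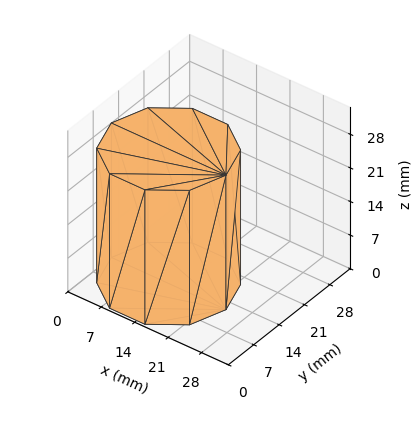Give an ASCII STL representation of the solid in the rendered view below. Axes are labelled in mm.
Reading the render: the shape is a regular 10-sided prism (a cylinder approximated with 10 flat sides), circumscribed radius ≈ 12 mm, height ≈ 28 mm (dimensions read to the nearest mm from the axis ticks). For the STL, each face is triangulated and given an outward normal.

solid part
  facet normal 0.0000 0.0000 -1.0000
    outer loop
      vertex 15.708 23.413 0.000
      vertex 21.708 19.053 0.000
      vertex 24.000 12.000 0.000
    endloop
  endfacet
  facet normal 0.0000 0.0000 -1.0000
    outer loop
      vertex 8.292 23.413 0.000
      vertex 15.708 23.413 0.000
      vertex 24.000 12.000 0.000
    endloop
  endfacet
  facet normal 0.0000 0.0000 -1.0000
    outer loop
      vertex 2.292 19.053 0.000
      vertex 8.292 23.413 0.000
      vertex 24.000 12.000 0.000
    endloop
  endfacet
  facet normal 0.0000 0.0000 -1.0000
    outer loop
      vertex 0.000 12.000 0.000
      vertex 2.292 19.053 0.000
      vertex 24.000 12.000 0.000
    endloop
  endfacet
  facet normal 0.0000 0.0000 -1.0000
    outer loop
      vertex 2.292 4.947 0.000
      vertex 0.000 12.000 0.000
      vertex 24.000 12.000 0.000
    endloop
  endfacet
  facet normal 0.0000 0.0000 -1.0000
    outer loop
      vertex 8.292 0.587 0.000
      vertex 2.292 4.947 0.000
      vertex 24.000 12.000 0.000
    endloop
  endfacet
  facet normal 0.0000 0.0000 -1.0000
    outer loop
      vertex 15.708 0.587 0.000
      vertex 8.292 0.587 0.000
      vertex 24.000 12.000 0.000
    endloop
  endfacet
  facet normal 0.0000 0.0000 -1.0000
    outer loop
      vertex 21.708 4.947 0.000
      vertex 15.708 0.587 0.000
      vertex 24.000 12.000 0.000
    endloop
  endfacet
  facet normal 0.0000 0.0000 1.0000
    outer loop
      vertex 24.000 12.000 28.000
      vertex 21.708 19.053 28.000
      vertex 15.708 23.413 28.000
    endloop
  endfacet
  facet normal 0.0000 0.0000 1.0000
    outer loop
      vertex 24.000 12.000 28.000
      vertex 15.708 23.413 28.000
      vertex 8.292 23.413 28.000
    endloop
  endfacet
  facet normal 0.0000 0.0000 1.0000
    outer loop
      vertex 24.000 12.000 28.000
      vertex 8.292 23.413 28.000
      vertex 2.292 19.053 28.000
    endloop
  endfacet
  facet normal 0.0000 0.0000 1.0000
    outer loop
      vertex 24.000 12.000 28.000
      vertex 2.292 19.053 28.000
      vertex 0.000 12.000 28.000
    endloop
  endfacet
  facet normal 0.0000 0.0000 1.0000
    outer loop
      vertex 24.000 12.000 28.000
      vertex 0.000 12.000 28.000
      vertex 2.292 4.947 28.000
    endloop
  endfacet
  facet normal 0.0000 0.0000 1.0000
    outer loop
      vertex 24.000 12.000 28.000
      vertex 2.292 4.947 28.000
      vertex 8.292 0.587 28.000
    endloop
  endfacet
  facet normal 0.0000 0.0000 1.0000
    outer loop
      vertex 24.000 12.000 28.000
      vertex 8.292 0.587 28.000
      vertex 15.708 0.587 28.000
    endloop
  endfacet
  facet normal 0.0000 0.0000 1.0000
    outer loop
      vertex 24.000 12.000 28.000
      vertex 15.708 0.587 28.000
      vertex 21.708 4.947 28.000
    endloop
  endfacet
  facet normal 0.9510 0.3091 0.0000
    outer loop
      vertex 24.000 12.000 0.000
      vertex 21.708 19.053 0.000
      vertex 21.708 19.053 28.000
    endloop
  endfacet
  facet normal 0.9510 0.3091 0.0000
    outer loop
      vertex 24.000 12.000 0.000
      vertex 21.708 19.053 28.000
      vertex 24.000 12.000 28.000
    endloop
  endfacet
  facet normal 0.5879 0.8090 0.0000
    outer loop
      vertex 21.708 19.053 0.000
      vertex 15.708 23.413 0.000
      vertex 15.708 23.413 28.000
    endloop
  endfacet
  facet normal 0.5879 0.8090 0.0000
    outer loop
      vertex 21.708 19.053 0.000
      vertex 15.708 23.413 28.000
      vertex 21.708 19.053 28.000
    endloop
  endfacet
  facet normal 0.0000 1.0000 0.0000
    outer loop
      vertex 15.708 23.413 0.000
      vertex 8.292 23.413 0.000
      vertex 8.292 23.413 28.000
    endloop
  endfacet
  facet normal 0.0000 1.0000 0.0000
    outer loop
      vertex 15.708 23.413 0.000
      vertex 8.292 23.413 28.000
      vertex 15.708 23.413 28.000
    endloop
  endfacet
  facet normal -0.5879 0.8090 0.0000
    outer loop
      vertex 8.292 23.413 0.000
      vertex 2.292 19.053 0.000
      vertex 2.292 19.053 28.000
    endloop
  endfacet
  facet normal -0.5879 0.8090 0.0000
    outer loop
      vertex 8.292 23.413 0.000
      vertex 2.292 19.053 28.000
      vertex 8.292 23.413 28.000
    endloop
  endfacet
  facet normal -0.9510 0.3091 0.0000
    outer loop
      vertex 2.292 19.053 0.000
      vertex 0.000 12.000 0.000
      vertex 0.000 12.000 28.000
    endloop
  endfacet
  facet normal -0.9510 0.3091 0.0000
    outer loop
      vertex 2.292 19.053 0.000
      vertex 0.000 12.000 28.000
      vertex 2.292 19.053 28.000
    endloop
  endfacet
  facet normal -0.9510 -0.3091 0.0000
    outer loop
      vertex 0.000 12.000 0.000
      vertex 2.292 4.947 0.000
      vertex 2.292 4.947 28.000
    endloop
  endfacet
  facet normal -0.9510 -0.3091 0.0000
    outer loop
      vertex 0.000 12.000 0.000
      vertex 2.292 4.947 28.000
      vertex 0.000 12.000 28.000
    endloop
  endfacet
  facet normal -0.5879 -0.8090 0.0000
    outer loop
      vertex 2.292 4.947 0.000
      vertex 8.292 0.587 0.000
      vertex 8.292 0.587 28.000
    endloop
  endfacet
  facet normal -0.5879 -0.8090 0.0000
    outer loop
      vertex 2.292 4.947 0.000
      vertex 8.292 0.587 28.000
      vertex 2.292 4.947 28.000
    endloop
  endfacet
  facet normal 0.0000 -1.0000 0.0000
    outer loop
      vertex 8.292 0.587 0.000
      vertex 15.708 0.587 0.000
      vertex 15.708 0.587 28.000
    endloop
  endfacet
  facet normal 0.0000 -1.0000 0.0000
    outer loop
      vertex 8.292 0.587 0.000
      vertex 15.708 0.587 28.000
      vertex 8.292 0.587 28.000
    endloop
  endfacet
  facet normal 0.5879 -0.8090 0.0000
    outer loop
      vertex 15.708 0.587 0.000
      vertex 21.708 4.947 0.000
      vertex 21.708 4.947 28.000
    endloop
  endfacet
  facet normal 0.5879 -0.8090 0.0000
    outer loop
      vertex 15.708 0.587 0.000
      vertex 21.708 4.947 28.000
      vertex 15.708 0.587 28.000
    endloop
  endfacet
  facet normal 0.9510 -0.3091 0.0000
    outer loop
      vertex 21.708 4.947 0.000
      vertex 24.000 12.000 0.000
      vertex 24.000 12.000 28.000
    endloop
  endfacet
  facet normal 0.9510 -0.3091 0.0000
    outer loop
      vertex 21.708 4.947 0.000
      vertex 24.000 12.000 28.000
      vertex 21.708 4.947 28.000
    endloop
  endfacet
endsolid part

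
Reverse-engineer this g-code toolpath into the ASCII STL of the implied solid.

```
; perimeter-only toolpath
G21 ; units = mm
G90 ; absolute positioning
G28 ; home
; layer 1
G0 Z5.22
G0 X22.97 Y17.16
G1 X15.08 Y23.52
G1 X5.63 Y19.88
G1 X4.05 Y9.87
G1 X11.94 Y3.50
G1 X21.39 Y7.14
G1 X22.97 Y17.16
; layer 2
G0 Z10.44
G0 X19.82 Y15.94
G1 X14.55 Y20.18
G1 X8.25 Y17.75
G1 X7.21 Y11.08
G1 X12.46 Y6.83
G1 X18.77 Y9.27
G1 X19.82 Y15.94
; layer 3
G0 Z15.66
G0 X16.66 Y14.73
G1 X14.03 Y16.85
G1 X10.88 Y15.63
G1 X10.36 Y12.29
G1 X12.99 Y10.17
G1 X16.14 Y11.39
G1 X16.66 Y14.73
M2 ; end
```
solid part
  facet normal 0.0000 0.0000 -1.0000
    outer loop
      vertex 3.00 22.00 0.00
      vertex 15.60 26.86 0.00
      vertex 26.12 18.37 0.00
    endloop
  endfacet
  facet normal 0.0000 0.0000 -1.0000
    outer loop
      vertex 0.90 8.65 0.00
      vertex 3.00 22.00 0.00
      vertex 26.12 18.37 0.00
    endloop
  endfacet
  facet normal 0.0000 0.0000 -1.0000
    outer loop
      vertex 11.42 0.16 0.00
      vertex 0.90 8.65 0.00
      vertex 26.12 18.37 0.00
    endloop
  endfacet
  facet normal 0.0000 0.0000 -1.0000
    outer loop
      vertex 24.02 5.02 0.00
      vertex 11.42 0.16 0.00
      vertex 26.12 18.37 0.00
    endloop
  endfacet
  facet normal 0.5479 0.6789 0.4889
    outer loop
      vertex 26.12 18.37 0.00
      vertex 15.60 26.86 0.00
      vertex 13.51 13.51 20.88
    endloop
  endfacet
  facet normal -0.3139 0.8139 0.4889
    outer loop
      vertex 15.60 26.86 0.00
      vertex 3.00 22.00 0.00
      vertex 13.51 13.51 20.88
    endloop
  endfacet
  facet normal -0.8618 0.1356 0.4889
    outer loop
      vertex 3.00 22.00 0.00
      vertex 0.90 8.65 0.00
      vertex 13.51 13.51 20.88
    endloop
  endfacet
  facet normal -0.5479 -0.6789 0.4889
    outer loop
      vertex 0.90 8.65 0.00
      vertex 11.42 0.16 0.00
      vertex 13.51 13.51 20.88
    endloop
  endfacet
  facet normal 0.3139 -0.8139 0.4889
    outer loop
      vertex 11.42 0.16 0.00
      vertex 24.02 5.02 0.00
      vertex 13.51 13.51 20.88
    endloop
  endfacet
  facet normal 0.8618 -0.1356 0.4889
    outer loop
      vertex 24.02 5.02 0.00
      vertex 26.12 18.37 0.00
      vertex 13.51 13.51 20.88
    endloop
  endfacet
endsolid part

The G0 Z moves step by Δz≈5.22 mm. The G1 loops shrink linearly with z, so the solid tapers from its base footprint up to z≈20.9. Closing with a flat bottom cap and the tapered top and triangulating gives 10 facets — a regular 6-sided pyramid, base circumscribed radius ≈ 13.5 mm, apex at z ≈ 20.9 mm.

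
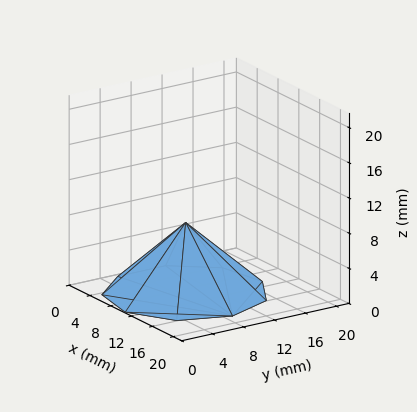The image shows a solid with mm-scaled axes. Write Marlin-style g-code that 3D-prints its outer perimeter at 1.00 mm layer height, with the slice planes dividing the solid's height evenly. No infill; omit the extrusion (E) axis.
Reading the render: the shape is a regular 9-sided pyramid, base circumscribed radius ≈ 9 mm, apex at z ≈ 8 mm (dimensions read to the nearest mm from the axis ticks). For the g-code, the solid's height is divided into equal slices at the stated Δz and each level perimeter traced with G1 moves after a G0 lift.

; perimeter-only toolpath
G21 ; units = mm
G90 ; absolute positioning
G28 ; home
; layer 1
G0 Z1.00
G0 X16.88 Y9.00
G1 X15.03 Y14.07
G1 X10.37 Y16.75
G1 X5.06 Y15.82
G1 X1.60 Y11.70
G1 X1.60 Y6.30
G1 X5.06 Y2.18
G1 X10.37 Y1.25
G1 X15.03 Y3.93
G1 X16.88 Y9.00
; layer 2
G0 Z2.00
G0 X15.75 Y9.00
G1 X14.17 Y13.34
G1 X10.17 Y15.64
G1 X5.62 Y14.84
G1 X2.66 Y11.31
G1 X2.66 Y6.69
G1 X5.62 Y3.16
G1 X10.17 Y2.35
G1 X14.17 Y4.66
G1 X15.75 Y9.00
; layer 3
G0 Z3.00
G0 X14.62 Y9.00
G1 X13.31 Y12.62
G1 X9.98 Y14.54
G1 X6.19 Y13.87
G1 X3.71 Y10.93
G1 X3.71 Y7.08
G1 X6.19 Y4.13
G1 X9.98 Y3.46
G1 X13.31 Y5.38
G1 X14.62 Y9.00
; layer 4
G0 Z4.00
G0 X13.50 Y9.00
G1 X12.45 Y11.89
G1 X9.78 Y13.43
G1 X6.75 Y12.89
G1 X4.77 Y10.54
G1 X4.77 Y7.46
G1 X6.75 Y5.11
G1 X9.78 Y4.57
G1 X12.45 Y6.11
G1 X13.50 Y9.00
; layer 5
G0 Z5.00
G0 X12.38 Y9.00
G1 X11.58 Y11.17
G1 X9.59 Y12.32
G1 X7.31 Y11.92
G1 X5.83 Y10.16
G1 X5.83 Y7.84
G1 X7.31 Y6.08
G1 X9.59 Y5.68
G1 X11.58 Y6.83
G1 X12.38 Y9.00
; layer 6
G0 Z6.00
G0 X11.25 Y9.00
G1 X10.72 Y10.45
G1 X9.39 Y11.21
G1 X7.88 Y10.95
G1 X6.88 Y9.77
G1 X6.88 Y8.23
G1 X7.88 Y7.05
G1 X9.39 Y6.79
G1 X10.72 Y7.55
G1 X11.25 Y9.00
; layer 7
G0 Z7.00
G0 X10.12 Y9.00
G1 X9.86 Y9.72
G1 X9.20 Y10.11
G1 X8.44 Y9.97
G1 X7.94 Y9.38
G1 X7.94 Y8.62
G1 X8.44 Y8.03
G1 X9.20 Y7.89
G1 X9.86 Y8.28
G1 X10.12 Y9.00
M2 ; end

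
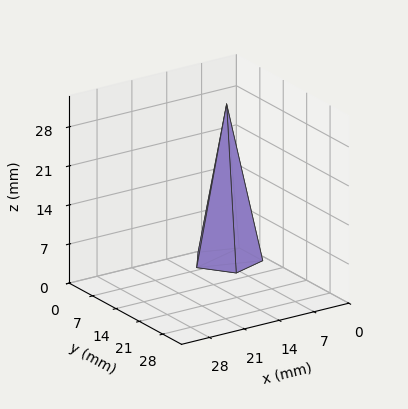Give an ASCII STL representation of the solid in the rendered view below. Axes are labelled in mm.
Reading the render: the shape is a regular 5-sided pyramid, base circumscribed radius ≈ 6 mm, apex at z ≈ 28 mm (dimensions read to the nearest mm from the axis ticks). For the STL, each face is triangulated and given an outward normal.

solid part
  facet normal 0.0000 0.0000 -1.0000
    outer loop
      vertex 1.1 9.5 0.0
      vertex 7.9 11.7 0.0
      vertex 12.0 6.0 0.0
    endloop
  endfacet
  facet normal 0.0000 0.0000 -1.0000
    outer loop
      vertex 1.1 2.5 0.0
      vertex 1.1 9.5 0.0
      vertex 12.0 6.0 0.0
    endloop
  endfacet
  facet normal 0.0000 0.0000 -1.0000
    outer loop
      vertex 7.9 0.3 0.0
      vertex 1.1 2.5 0.0
      vertex 12.0 6.0 0.0
    endloop
  endfacet
  facet normal 0.7998 0.5753 0.1714
    outer loop
      vertex 12.0 6.0 0.0
      vertex 7.9 11.7 0.0
      vertex 6.0 6.0 28.0
    endloop
  endfacet
  facet normal -0.3033 0.9376 0.1703
    outer loop
      vertex 7.9 11.7 0.0
      vertex 1.1 9.5 0.0
      vertex 6.0 6.0 28.0
    endloop
  endfacet
  facet normal -0.9850 0.0000 0.1724
    outer loop
      vertex 1.1 9.5 0.0
      vertex 1.1 2.5 0.0
      vertex 6.0 6.0 28.0
    endloop
  endfacet
  facet normal -0.3033 -0.9376 0.1703
    outer loop
      vertex 1.1 2.5 0.0
      vertex 7.9 0.3 0.0
      vertex 6.0 6.0 28.0
    endloop
  endfacet
  facet normal 0.7998 -0.5753 0.1714
    outer loop
      vertex 7.9 0.3 0.0
      vertex 12.0 6.0 0.0
      vertex 6.0 6.0 28.0
    endloop
  endfacet
endsolid part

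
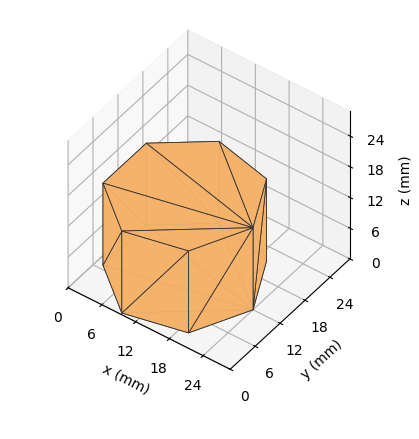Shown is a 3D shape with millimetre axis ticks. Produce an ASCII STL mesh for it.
Reading the render: the shape is a regular 7-sided prism (a cylinder approximated with 7 flat sides), circumscribed radius ≈ 12 mm, height ≈ 16 mm (dimensions read to the nearest mm from the axis ticks). For the STL, each face is triangulated and given an outward normal.

solid part
  facet normal 0.0000 0.0000 -1.0000
    outer loop
      vertex 9.33 23.70 0.00
      vertex 19.48 21.38 0.00
      vertex 24.00 12.00 0.00
    endloop
  endfacet
  facet normal 0.0000 0.0000 -1.0000
    outer loop
      vertex 1.19 17.21 0.00
      vertex 9.33 23.70 0.00
      vertex 24.00 12.00 0.00
    endloop
  endfacet
  facet normal 0.0000 0.0000 -1.0000
    outer loop
      vertex 1.19 6.79 0.00
      vertex 1.19 17.21 0.00
      vertex 24.00 12.00 0.00
    endloop
  endfacet
  facet normal 0.0000 0.0000 -1.0000
    outer loop
      vertex 9.33 0.30 0.00
      vertex 1.19 6.79 0.00
      vertex 24.00 12.00 0.00
    endloop
  endfacet
  facet normal 0.0000 0.0000 -1.0000
    outer loop
      vertex 19.48 2.62 0.00
      vertex 9.33 0.30 0.00
      vertex 24.00 12.00 0.00
    endloop
  endfacet
  facet normal 0.0000 0.0000 1.0000
    outer loop
      vertex 24.00 12.00 16.00
      vertex 19.48 21.38 16.00
      vertex 9.33 23.70 16.00
    endloop
  endfacet
  facet normal 0.0000 0.0000 1.0000
    outer loop
      vertex 24.00 12.00 16.00
      vertex 9.33 23.70 16.00
      vertex 1.19 17.21 16.00
    endloop
  endfacet
  facet normal 0.0000 0.0000 1.0000
    outer loop
      vertex 24.00 12.00 16.00
      vertex 1.19 17.21 16.00
      vertex 1.19 6.79 16.00
    endloop
  endfacet
  facet normal 0.0000 0.0000 1.0000
    outer loop
      vertex 24.00 12.00 16.00
      vertex 1.19 6.79 16.00
      vertex 9.33 0.30 16.00
    endloop
  endfacet
  facet normal 0.0000 0.0000 1.0000
    outer loop
      vertex 24.00 12.00 16.00
      vertex 9.33 0.30 16.00
      vertex 19.48 2.62 16.00
    endloop
  endfacet
  facet normal 0.9009 0.4341 0.0000
    outer loop
      vertex 24.00 12.00 0.00
      vertex 19.48 21.38 0.00
      vertex 19.48 21.38 16.00
    endloop
  endfacet
  facet normal 0.9009 0.4341 0.0000
    outer loop
      vertex 24.00 12.00 0.00
      vertex 19.48 21.38 16.00
      vertex 24.00 12.00 16.00
    endloop
  endfacet
  facet normal 0.2228 0.9749 0.0000
    outer loop
      vertex 19.48 21.38 0.00
      vertex 9.33 23.70 0.00
      vertex 9.33 23.70 16.00
    endloop
  endfacet
  facet normal 0.2228 0.9749 0.0000
    outer loop
      vertex 19.48 21.38 0.00
      vertex 9.33 23.70 16.00
      vertex 19.48 21.38 16.00
    endloop
  endfacet
  facet normal -0.6234 0.7819 0.0000
    outer loop
      vertex 9.33 23.70 0.00
      vertex 1.19 17.21 0.00
      vertex 1.19 17.21 16.00
    endloop
  endfacet
  facet normal -0.6234 0.7819 0.0000
    outer loop
      vertex 9.33 23.70 0.00
      vertex 1.19 17.21 16.00
      vertex 9.33 23.70 16.00
    endloop
  endfacet
  facet normal -1.0000 0.0000 0.0000
    outer loop
      vertex 1.19 17.21 0.00
      vertex 1.19 6.79 0.00
      vertex 1.19 6.79 16.00
    endloop
  endfacet
  facet normal -1.0000 0.0000 0.0000
    outer loop
      vertex 1.19 17.21 0.00
      vertex 1.19 6.79 16.00
      vertex 1.19 17.21 16.00
    endloop
  endfacet
  facet normal -0.6234 -0.7819 0.0000
    outer loop
      vertex 1.19 6.79 0.00
      vertex 9.33 0.30 0.00
      vertex 9.33 0.30 16.00
    endloop
  endfacet
  facet normal -0.6234 -0.7819 0.0000
    outer loop
      vertex 1.19 6.79 0.00
      vertex 9.33 0.30 16.00
      vertex 1.19 6.79 16.00
    endloop
  endfacet
  facet normal 0.2228 -0.9749 0.0000
    outer loop
      vertex 9.33 0.30 0.00
      vertex 19.48 2.62 0.00
      vertex 19.48 2.62 16.00
    endloop
  endfacet
  facet normal 0.2228 -0.9749 0.0000
    outer loop
      vertex 9.33 0.30 0.00
      vertex 19.48 2.62 16.00
      vertex 9.33 0.30 16.00
    endloop
  endfacet
  facet normal 0.9009 -0.4341 0.0000
    outer loop
      vertex 19.48 2.62 0.00
      vertex 24.00 12.00 0.00
      vertex 24.00 12.00 16.00
    endloop
  endfacet
  facet normal 0.9009 -0.4341 0.0000
    outer loop
      vertex 19.48 2.62 0.00
      vertex 24.00 12.00 16.00
      vertex 19.48 2.62 16.00
    endloop
  endfacet
endsolid part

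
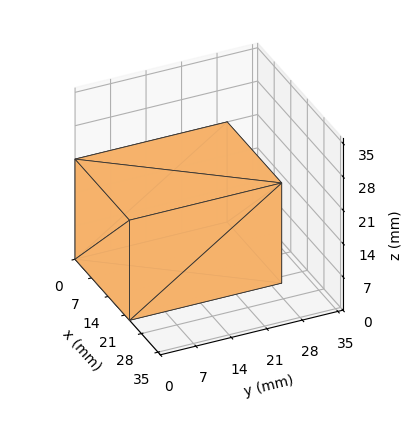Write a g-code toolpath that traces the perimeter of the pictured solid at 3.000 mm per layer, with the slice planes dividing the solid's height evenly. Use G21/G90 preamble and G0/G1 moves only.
Reading the render: the shape is a rectangular box, roughly 23 × 30 mm footprint and 21 mm tall (dimensions read to the nearest mm from the axis ticks). For the g-code, the solid's height is divided into equal slices at the stated Δz and each level perimeter traced with G1 moves after a G0 lift.

; perimeter-only toolpath
G21 ; units = mm
G90 ; absolute positioning
G28 ; home
; layer 1
G0 Z3.000
G0 X0.000 Y0.000
G1 X23.000 Y0.000
G1 X23.000 Y30.000
G1 X0.000 Y30.000
G1 X0.000 Y0.000
; layer 2
G0 Z6.000
G0 X0.000 Y0.000
G1 X23.000 Y0.000
G1 X23.000 Y30.000
G1 X0.000 Y30.000
G1 X0.000 Y0.000
; layer 3
G0 Z9.000
G0 X0.000 Y0.000
G1 X23.000 Y0.000
G1 X23.000 Y30.000
G1 X0.000 Y30.000
G1 X0.000 Y0.000
; layer 4
G0 Z12.000
G0 X0.000 Y0.000
G1 X23.000 Y0.000
G1 X23.000 Y30.000
G1 X0.000 Y30.000
G1 X0.000 Y0.000
; layer 5
G0 Z15.000
G0 X0.000 Y0.000
G1 X23.000 Y0.000
G1 X23.000 Y30.000
G1 X0.000 Y30.000
G1 X0.000 Y0.000
; layer 6
G0 Z18.000
G0 X0.000 Y0.000
G1 X23.000 Y0.000
G1 X23.000 Y30.000
G1 X0.000 Y30.000
G1 X0.000 Y0.000
; layer 7
G0 Z21.000
G0 X0.000 Y0.000
G1 X23.000 Y0.000
G1 X23.000 Y30.000
G1 X0.000 Y30.000
G1 X0.000 Y0.000
M2 ; end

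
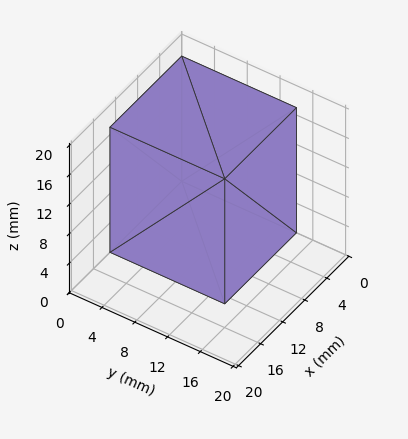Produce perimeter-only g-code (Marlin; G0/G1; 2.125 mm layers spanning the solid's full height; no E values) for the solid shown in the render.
Reading the render: the shape is a rectangular box, roughly 13 × 14 mm footprint and 17 mm tall (dimensions read to the nearest mm from the axis ticks). For the g-code, the solid's height is divided into equal slices at the stated Δz and each level perimeter traced with G1 moves after a G0 lift.

; perimeter-only toolpath
G21 ; units = mm
G90 ; absolute positioning
G28 ; home
; layer 1
G0 Z2.125
G0 X0.000 Y0.000
G1 X13.000 Y0.000
G1 X13.000 Y14.000
G1 X0.000 Y14.000
G1 X0.000 Y0.000
; layer 2
G0 Z4.250
G0 X0.000 Y0.000
G1 X13.000 Y0.000
G1 X13.000 Y14.000
G1 X0.000 Y14.000
G1 X0.000 Y0.000
; layer 3
G0 Z6.375
G0 X0.000 Y0.000
G1 X13.000 Y0.000
G1 X13.000 Y14.000
G1 X0.000 Y14.000
G1 X0.000 Y0.000
; layer 4
G0 Z8.500
G0 X0.000 Y0.000
G1 X13.000 Y0.000
G1 X13.000 Y14.000
G1 X0.000 Y14.000
G1 X0.000 Y0.000
; layer 5
G0 Z10.625
G0 X0.000 Y0.000
G1 X13.000 Y0.000
G1 X13.000 Y14.000
G1 X0.000 Y14.000
G1 X0.000 Y0.000
; layer 6
G0 Z12.750
G0 X0.000 Y0.000
G1 X13.000 Y0.000
G1 X13.000 Y14.000
G1 X0.000 Y14.000
G1 X0.000 Y0.000
; layer 7
G0 Z14.875
G0 X0.000 Y0.000
G1 X13.000 Y0.000
G1 X13.000 Y14.000
G1 X0.000 Y14.000
G1 X0.000 Y0.000
; layer 8
G0 Z17.000
G0 X0.000 Y0.000
G1 X13.000 Y0.000
G1 X13.000 Y14.000
G1 X0.000 Y14.000
G1 X0.000 Y0.000
M2 ; end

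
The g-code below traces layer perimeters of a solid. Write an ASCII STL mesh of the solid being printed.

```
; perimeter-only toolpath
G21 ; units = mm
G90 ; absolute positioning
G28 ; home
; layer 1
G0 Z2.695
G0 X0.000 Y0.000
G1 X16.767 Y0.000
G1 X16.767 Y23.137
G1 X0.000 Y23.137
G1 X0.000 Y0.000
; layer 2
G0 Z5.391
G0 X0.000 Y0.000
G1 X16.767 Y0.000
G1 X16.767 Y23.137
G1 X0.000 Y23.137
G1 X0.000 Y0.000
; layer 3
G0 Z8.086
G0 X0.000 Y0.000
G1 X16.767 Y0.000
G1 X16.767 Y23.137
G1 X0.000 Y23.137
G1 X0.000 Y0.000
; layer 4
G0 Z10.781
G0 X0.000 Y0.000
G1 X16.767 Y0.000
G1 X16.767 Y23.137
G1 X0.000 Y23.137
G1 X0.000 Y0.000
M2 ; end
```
solid part
  facet normal 0.0000 0.0000 -1.0000
    outer loop
      vertex 16.767 23.137 0.000
      vertex 16.767 0.000 0.000
      vertex 0.000 0.000 0.000
    endloop
  endfacet
  facet normal 0.0000 0.0000 -1.0000
    outer loop
      vertex 0.000 23.137 0.000
      vertex 16.767 23.137 0.000
      vertex 0.000 0.000 0.000
    endloop
  endfacet
  facet normal 0.0000 0.0000 1.0000
    outer loop
      vertex 0.000 0.000 10.781
      vertex 16.767 0.000 10.781
      vertex 16.767 23.137 10.781
    endloop
  endfacet
  facet normal 0.0000 0.0000 1.0000
    outer loop
      vertex 0.000 0.000 10.781
      vertex 16.767 23.137 10.781
      vertex 0.000 23.137 10.781
    endloop
  endfacet
  facet normal 0.0000 -1.0000 0.0000
    outer loop
      vertex 0.000 0.000 0.000
      vertex 16.767 0.000 0.000
      vertex 16.767 0.000 10.781
    endloop
  endfacet
  facet normal 0.0000 -1.0000 0.0000
    outer loop
      vertex 0.000 0.000 0.000
      vertex 16.767 0.000 10.781
      vertex 0.000 0.000 10.781
    endloop
  endfacet
  facet normal 0.0000 1.0000 0.0000
    outer loop
      vertex 16.767 23.137 10.781
      vertex 16.767 23.137 0.000
      vertex 0.000 23.137 0.000
    endloop
  endfacet
  facet normal 0.0000 1.0000 0.0000
    outer loop
      vertex 0.000 23.137 10.781
      vertex 16.767 23.137 10.781
      vertex 0.000 23.137 0.000
    endloop
  endfacet
  facet normal -1.0000 0.0000 0.0000
    outer loop
      vertex 0.000 23.137 10.781
      vertex 0.000 23.137 0.000
      vertex 0.000 0.000 0.000
    endloop
  endfacet
  facet normal -1.0000 0.0000 0.0000
    outer loop
      vertex 0.000 0.000 10.781
      vertex 0.000 23.137 10.781
      vertex 0.000 0.000 0.000
    endloop
  endfacet
  facet normal 1.0000 0.0000 0.0000
    outer loop
      vertex 16.767 0.000 0.000
      vertex 16.767 23.137 0.000
      vertex 16.767 23.137 10.781
    endloop
  endfacet
  facet normal 1.0000 0.0000 0.0000
    outer loop
      vertex 16.767 0.000 0.000
      vertex 16.767 23.137 10.781
      vertex 16.767 0.000 10.781
    endloop
  endfacet
endsolid part

The G0 Z moves step by Δz≈2.695 mm. Every layer's G1 loop is the same polygon, so the solid is a straight extrusion of it from z=0 to z≈10.8. Closing with flat bottom and top caps and triangulating gives 12 facets — a rectangular box, roughly 16.8 × 23.1 mm footprint and 10.8 mm tall.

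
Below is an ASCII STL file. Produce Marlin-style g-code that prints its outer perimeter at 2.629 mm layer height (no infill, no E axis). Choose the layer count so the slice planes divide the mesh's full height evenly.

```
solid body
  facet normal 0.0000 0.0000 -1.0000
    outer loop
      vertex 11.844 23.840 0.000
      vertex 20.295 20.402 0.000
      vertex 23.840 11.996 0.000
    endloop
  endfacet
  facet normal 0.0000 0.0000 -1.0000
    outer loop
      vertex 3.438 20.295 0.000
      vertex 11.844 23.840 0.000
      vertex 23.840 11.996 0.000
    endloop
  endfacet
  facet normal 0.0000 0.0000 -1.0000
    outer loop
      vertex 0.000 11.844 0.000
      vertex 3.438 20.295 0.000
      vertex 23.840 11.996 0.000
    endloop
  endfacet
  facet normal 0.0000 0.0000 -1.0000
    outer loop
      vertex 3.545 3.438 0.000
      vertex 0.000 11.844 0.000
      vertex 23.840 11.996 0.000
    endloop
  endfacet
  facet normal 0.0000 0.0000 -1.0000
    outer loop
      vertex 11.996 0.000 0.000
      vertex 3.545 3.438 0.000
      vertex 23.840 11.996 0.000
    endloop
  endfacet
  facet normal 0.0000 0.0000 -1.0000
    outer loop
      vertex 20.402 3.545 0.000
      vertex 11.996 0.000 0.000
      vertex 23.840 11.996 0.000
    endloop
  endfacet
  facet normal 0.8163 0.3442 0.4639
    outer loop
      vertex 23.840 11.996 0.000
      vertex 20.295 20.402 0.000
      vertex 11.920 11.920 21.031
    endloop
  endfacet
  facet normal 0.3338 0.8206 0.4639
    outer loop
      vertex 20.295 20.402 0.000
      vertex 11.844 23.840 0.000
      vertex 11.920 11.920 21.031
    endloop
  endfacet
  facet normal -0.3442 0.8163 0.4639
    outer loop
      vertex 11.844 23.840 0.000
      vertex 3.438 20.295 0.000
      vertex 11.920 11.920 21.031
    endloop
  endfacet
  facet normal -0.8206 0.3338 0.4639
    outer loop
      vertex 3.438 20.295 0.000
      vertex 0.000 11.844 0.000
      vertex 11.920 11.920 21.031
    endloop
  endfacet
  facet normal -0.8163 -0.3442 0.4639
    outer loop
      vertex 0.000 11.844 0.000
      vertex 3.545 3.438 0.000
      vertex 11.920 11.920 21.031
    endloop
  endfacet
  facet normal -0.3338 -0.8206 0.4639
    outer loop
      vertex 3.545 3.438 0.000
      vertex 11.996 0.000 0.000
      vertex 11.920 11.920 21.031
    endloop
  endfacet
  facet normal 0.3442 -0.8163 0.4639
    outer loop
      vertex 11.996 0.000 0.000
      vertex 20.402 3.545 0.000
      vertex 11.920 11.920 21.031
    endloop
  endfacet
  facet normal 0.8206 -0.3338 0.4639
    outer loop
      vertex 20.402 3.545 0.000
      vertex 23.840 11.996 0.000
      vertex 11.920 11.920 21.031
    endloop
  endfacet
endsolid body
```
; perimeter-only toolpath
G21 ; units = mm
G90 ; absolute positioning
G28 ; home
; layer 1
G0 Z2.629
G0 X22.350 Y11.987
G1 X19.248 Y19.342
G1 X11.854 Y22.350
G1 X4.498 Y19.248
G1 X1.490 Y11.854
G1 X4.592 Y4.498
G1 X11.987 Y1.490
G1 X19.342 Y4.592
G1 X22.350 Y11.987
; layer 2
G0 Z5.258
G0 X20.860 Y11.977
G1 X18.201 Y18.282
G1 X11.863 Y20.860
G1 X5.559 Y18.201
G1 X2.980 Y11.863
G1 X5.639 Y5.559
G1 X11.977 Y2.980
G1 X18.282 Y5.639
G1 X20.860 Y11.977
; layer 3
G0 Z7.887
G0 X19.370 Y11.968
G1 X17.154 Y17.221
G1 X11.872 Y19.370
G1 X6.619 Y17.154
G1 X4.470 Y11.872
G1 X6.686 Y6.619
G1 X11.968 Y4.470
G1 X17.221 Y6.686
G1 X19.370 Y11.968
; layer 4
G0 Z10.515
G0 X17.880 Y11.958
G1 X16.108 Y16.161
G1 X11.882 Y17.880
G1 X7.679 Y16.108
G1 X5.960 Y11.882
G1 X7.732 Y7.679
G1 X11.958 Y5.960
G1 X16.161 Y7.732
G1 X17.880 Y11.958
; layer 5
G0 Z13.144
G0 X16.390 Y11.948
G1 X15.061 Y15.101
G1 X11.892 Y16.390
G1 X8.739 Y15.061
G1 X7.450 Y11.892
G1 X8.779 Y8.739
G1 X11.948 Y7.450
G1 X15.101 Y8.779
G1 X16.390 Y11.948
; layer 6
G0 Z15.773
G0 X14.900 Y11.939
G1 X14.014 Y14.040
G1 X11.901 Y14.900
G1 X9.800 Y14.014
G1 X8.940 Y11.901
G1 X9.826 Y9.800
G1 X11.939 Y8.940
G1 X14.040 Y9.826
G1 X14.900 Y11.939
; layer 7
G0 Z18.402
G0 X13.410 Y11.929
G1 X12.967 Y12.980
G1 X11.910 Y13.410
G1 X10.860 Y12.967
G1 X10.430 Y11.910
G1 X10.873 Y10.860
G1 X11.929 Y10.430
G1 X12.980 Y10.873
G1 X13.410 Y11.929
M2 ; end

The solid is a regular 8-sided pyramid, base circumscribed radius ≈ 11.9 mm, apex at z ≈ 21 mm. Slicing at Δz = 2.629 mm — 8 equal slices spanning the solid's height, so layer i sits at z = i·h/8 — gives 7 non-empty perimeters. Each is a 8-segment closed polygon; G0 lifts to the layer z and rapids to the start vertex, then G1 traces the edges. The cross-section shrinks linearly with z (the slice at the apex is degenerate and omitted).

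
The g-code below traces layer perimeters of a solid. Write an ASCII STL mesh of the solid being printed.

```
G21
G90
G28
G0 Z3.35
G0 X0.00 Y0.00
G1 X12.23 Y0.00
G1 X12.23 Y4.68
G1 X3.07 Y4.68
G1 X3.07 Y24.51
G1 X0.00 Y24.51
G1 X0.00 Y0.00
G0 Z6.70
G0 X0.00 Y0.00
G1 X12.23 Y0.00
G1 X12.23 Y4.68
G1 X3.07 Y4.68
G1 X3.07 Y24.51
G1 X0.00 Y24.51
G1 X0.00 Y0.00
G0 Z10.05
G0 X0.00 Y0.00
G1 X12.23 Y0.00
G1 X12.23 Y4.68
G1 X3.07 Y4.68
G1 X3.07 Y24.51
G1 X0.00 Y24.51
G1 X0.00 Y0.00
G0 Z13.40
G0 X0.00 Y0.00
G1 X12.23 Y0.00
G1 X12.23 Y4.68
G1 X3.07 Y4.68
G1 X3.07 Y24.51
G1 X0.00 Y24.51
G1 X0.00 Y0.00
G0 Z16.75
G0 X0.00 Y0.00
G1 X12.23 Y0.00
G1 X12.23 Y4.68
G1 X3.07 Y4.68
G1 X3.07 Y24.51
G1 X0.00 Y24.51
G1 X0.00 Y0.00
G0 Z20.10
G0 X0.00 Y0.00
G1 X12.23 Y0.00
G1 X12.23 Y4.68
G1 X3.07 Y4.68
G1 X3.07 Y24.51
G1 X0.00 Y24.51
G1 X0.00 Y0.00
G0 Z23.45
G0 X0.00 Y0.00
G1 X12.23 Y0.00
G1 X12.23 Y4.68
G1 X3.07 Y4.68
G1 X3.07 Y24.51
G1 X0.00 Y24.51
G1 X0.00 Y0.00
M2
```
solid part
  facet normal 0.0000 0.0000 -1.0000
    outer loop
      vertex 12.23 4.68 0.00
      vertex 12.23 0.00 0.00
      vertex 0.00 0.00 0.00
    endloop
  endfacet
  facet normal 0.0000 0.0000 -1.0000
    outer loop
      vertex 3.07 4.68 0.00
      vertex 12.23 4.68 0.00
      vertex 0.00 0.00 0.00
    endloop
  endfacet
  facet normal 0.0000 0.0000 -1.0000
    outer loop
      vertex 3.07 24.51 0.00
      vertex 3.07 4.68 0.00
      vertex 0.00 0.00 0.00
    endloop
  endfacet
  facet normal 0.0000 0.0000 -1.0000
    outer loop
      vertex 0.00 24.51 0.00
      vertex 3.07 24.51 0.00
      vertex 0.00 0.00 0.00
    endloop
  endfacet
  facet normal 0.0000 0.0000 1.0000
    outer loop
      vertex 0.00 0.00 23.45
      vertex 12.23 0.00 23.45
      vertex 12.23 4.68 23.45
    endloop
  endfacet
  facet normal 0.0000 0.0000 1.0000
    outer loop
      vertex 0.00 0.00 23.45
      vertex 12.23 4.68 23.45
      vertex 3.07 4.68 23.45
    endloop
  endfacet
  facet normal 0.0000 0.0000 1.0000
    outer loop
      vertex 0.00 0.00 23.45
      vertex 3.07 4.68 23.45
      vertex 3.07 24.51 23.45
    endloop
  endfacet
  facet normal 0.0000 0.0000 1.0000
    outer loop
      vertex 0.00 0.00 23.45
      vertex 3.07 24.51 23.45
      vertex 0.00 24.51 23.45
    endloop
  endfacet
  facet normal 0.0000 -1.0000 0.0000
    outer loop
      vertex 0.00 0.00 0.00
      vertex 12.23 0.00 0.00
      vertex 12.23 0.00 23.45
    endloop
  endfacet
  facet normal 0.0000 -1.0000 0.0000
    outer loop
      vertex 0.00 0.00 0.00
      vertex 12.23 0.00 23.45
      vertex 0.00 0.00 23.45
    endloop
  endfacet
  facet normal 1.0000 0.0000 0.0000
    outer loop
      vertex 12.23 0.00 0.00
      vertex 12.23 4.68 0.00
      vertex 12.23 4.68 23.45
    endloop
  endfacet
  facet normal 1.0000 0.0000 0.0000
    outer loop
      vertex 12.23 0.00 0.00
      vertex 12.23 4.68 23.45
      vertex 12.23 0.00 23.45
    endloop
  endfacet
  facet normal 0.0000 1.0000 0.0000
    outer loop
      vertex 12.23 4.68 0.00
      vertex 3.07 4.68 0.00
      vertex 3.07 4.68 23.45
    endloop
  endfacet
  facet normal 0.0000 1.0000 0.0000
    outer loop
      vertex 12.23 4.68 0.00
      vertex 3.07 4.68 23.45
      vertex 12.23 4.68 23.45
    endloop
  endfacet
  facet normal 1.0000 0.0000 0.0000
    outer loop
      vertex 3.07 4.68 0.00
      vertex 3.07 24.51 0.00
      vertex 3.07 24.51 23.45
    endloop
  endfacet
  facet normal 1.0000 0.0000 0.0000
    outer loop
      vertex 3.07 4.68 0.00
      vertex 3.07 24.51 23.45
      vertex 3.07 4.68 23.45
    endloop
  endfacet
  facet normal 0.0000 1.0000 0.0000
    outer loop
      vertex 3.07 24.51 0.00
      vertex 0.00 24.51 0.00
      vertex 0.00 24.51 23.45
    endloop
  endfacet
  facet normal 0.0000 1.0000 0.0000
    outer loop
      vertex 3.07 24.51 0.00
      vertex 0.00 24.51 23.45
      vertex 3.07 24.51 23.45
    endloop
  endfacet
  facet normal -1.0000 0.0000 0.0000
    outer loop
      vertex 0.00 24.51 0.00
      vertex 0.00 0.00 0.00
      vertex 0.00 0.00 23.45
    endloop
  endfacet
  facet normal -1.0000 0.0000 0.0000
    outer loop
      vertex 0.00 24.51 0.00
      vertex 0.00 0.00 23.45
      vertex 0.00 24.51 23.45
    endloop
  endfacet
endsolid part

The G0 Z moves step by Δz≈3.35 mm. Every layer's G1 loop is the same polygon, so the solid is a straight extrusion of it from z=0 to z≈23.4. Closing with flat bottom and top caps and triangulating gives 20 facets — an L-shaped prism: outer 12.2 × 24.5 mm, arm thicknesses ≈ 4.68 mm (horizontal) and 3.07 mm (vertical), extruded 23.4 mm in z.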